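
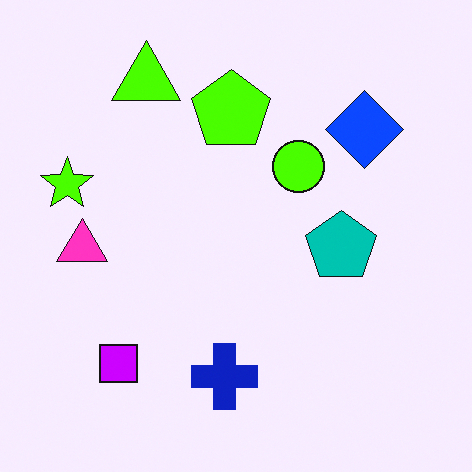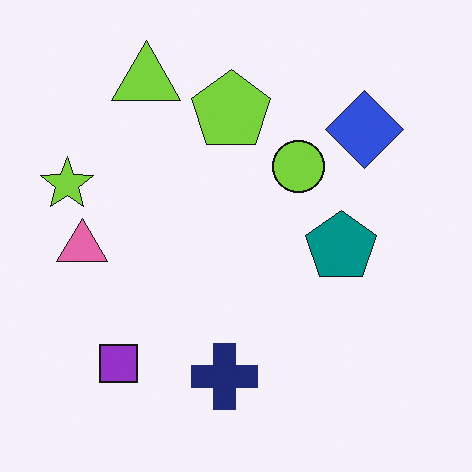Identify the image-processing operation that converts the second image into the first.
Heavily oversaturated.

All colors are more vivid — a global saturation change.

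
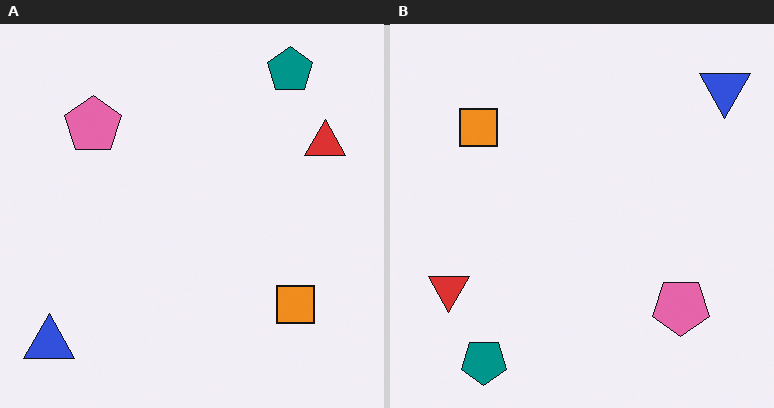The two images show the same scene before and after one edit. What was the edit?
It was rotated 180°.

The blue triangle sits in the bottom-left of the left (A) image and the top-right of the right (B) — consistent with a whole-image 180° rotation.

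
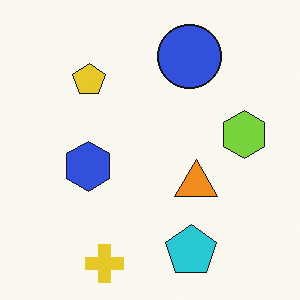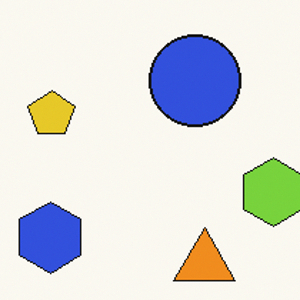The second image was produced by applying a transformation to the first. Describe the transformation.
The second image is the first cropped slightly and scaled back up.

The visible shapes are larger and the field of view is narrower; shapes near the original edges may be partly or wholly outside the frame — a crop-and-rescale.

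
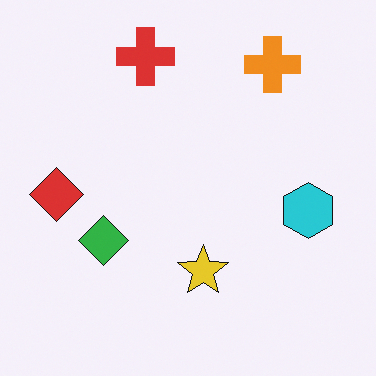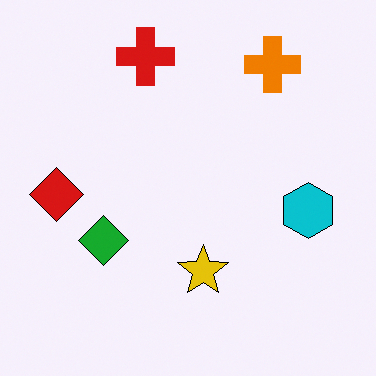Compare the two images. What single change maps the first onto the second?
The image was given slightly increased contrast.

Tones are pushed away from mid-grey across the whole image — a global contrast change.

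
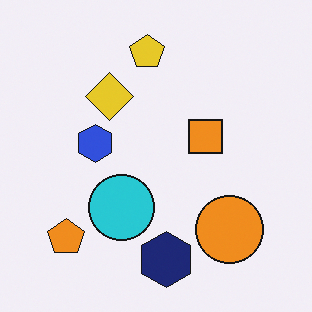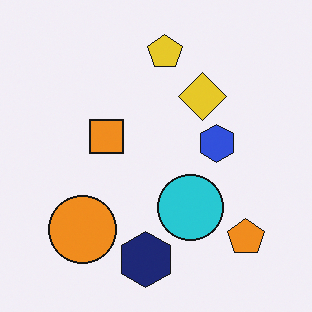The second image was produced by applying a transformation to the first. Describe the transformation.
The image was flipped horizontally (left ↔ right).

The orange pentagon is in the bottom-left of the first image and the bottom-right of the second — shapes on opposite sides of the vertical midline have swapped in a mirror flip.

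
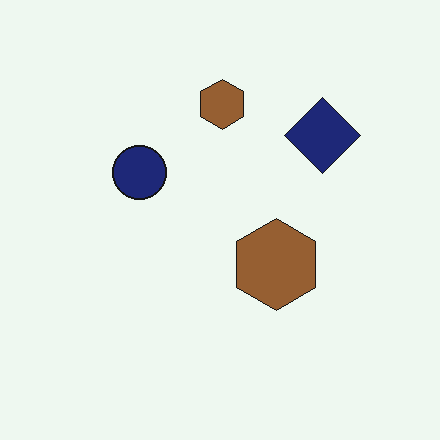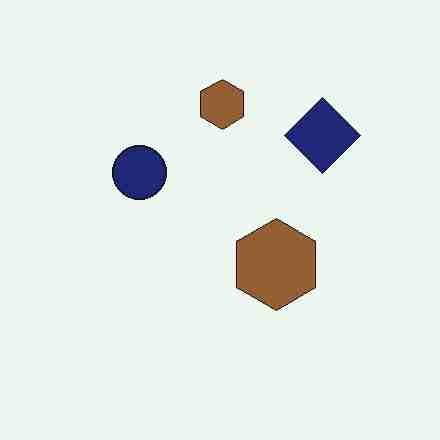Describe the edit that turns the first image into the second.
The second image is the first degraded with heavy JPEG compression.

Blocky 8×8 compression artifacts appear around shape edges and the flat background shows ringing — characteristic JPEG degradation.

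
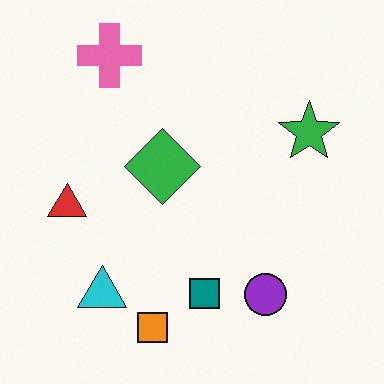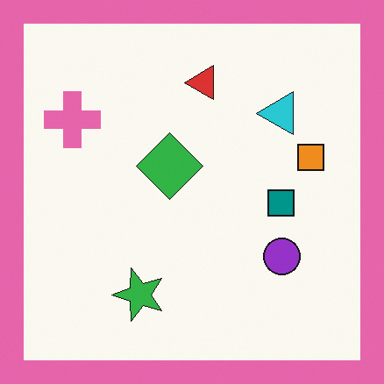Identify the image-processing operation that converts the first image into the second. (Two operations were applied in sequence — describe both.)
Transposed (reflected across the top-left ↔ bottom-right diagonal), then framed with a pink border.

Shapes have swapped their row and column positions — what was in the top-right is now in the bottom-left — a diagonal reflection. A solid pink frame runs around the edge of the second image, with the content slightly shrunk inside it.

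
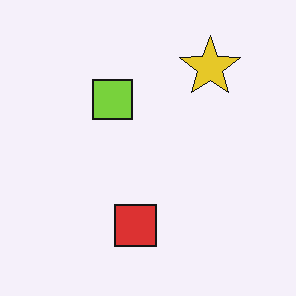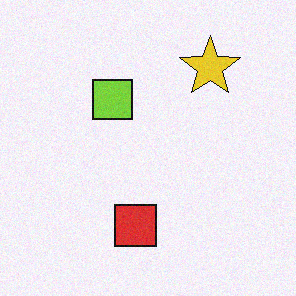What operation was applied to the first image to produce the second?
Degraded with light additive noise.

Random speckle covers the whole image, including the flat background.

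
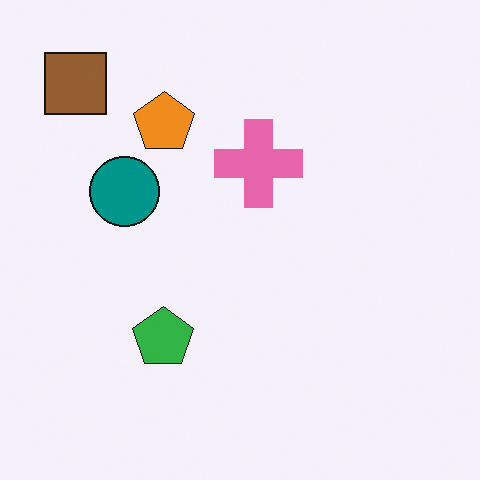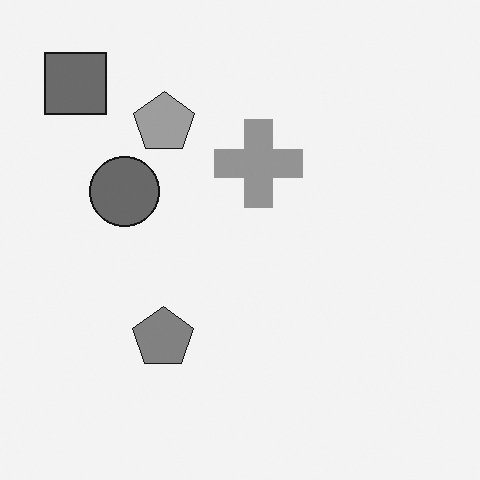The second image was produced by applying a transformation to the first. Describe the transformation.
This is the original image converted to grayscale.

All color is removed — every shape is now a shade of grey.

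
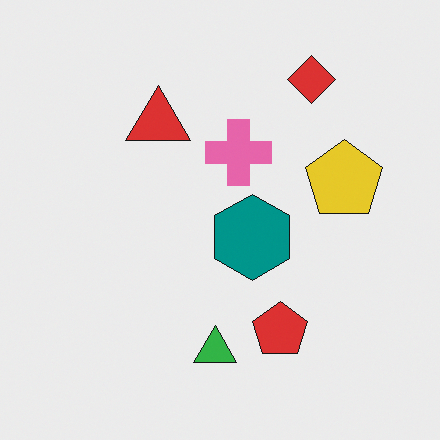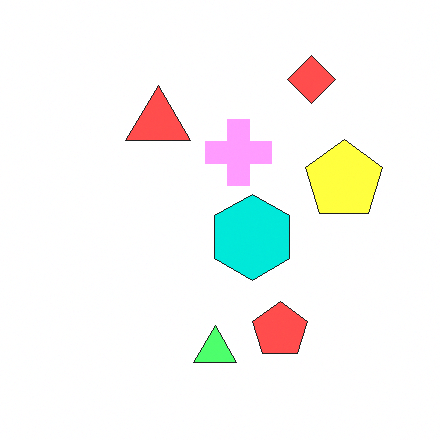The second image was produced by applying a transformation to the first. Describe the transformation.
The transformation is: noticeably brightened.

Every pixel — background and shapes alike — is uniformly brightened.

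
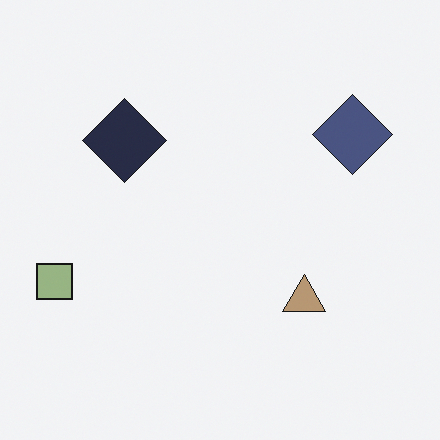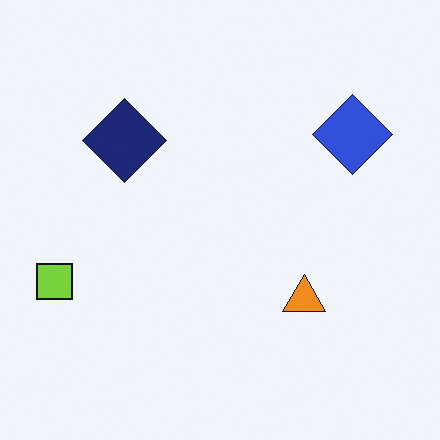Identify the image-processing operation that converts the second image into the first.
The transformation is: heavily desaturated.

All colors are more muted and greyish — a global saturation change.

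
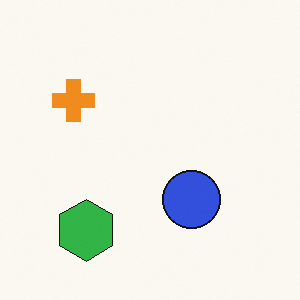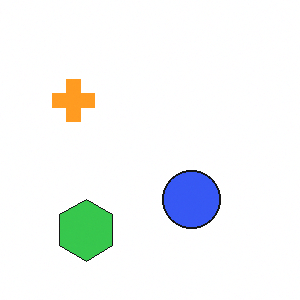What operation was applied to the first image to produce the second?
The transformation is: slightly brightened.

Every pixel — background and shapes alike — is uniformly brightened.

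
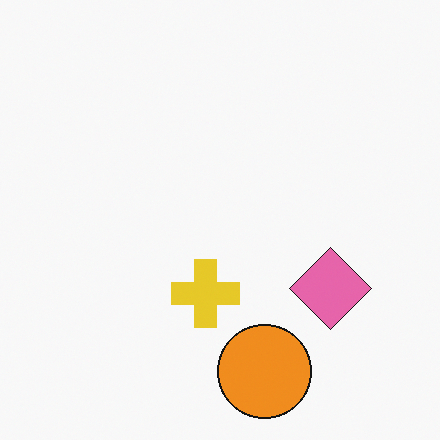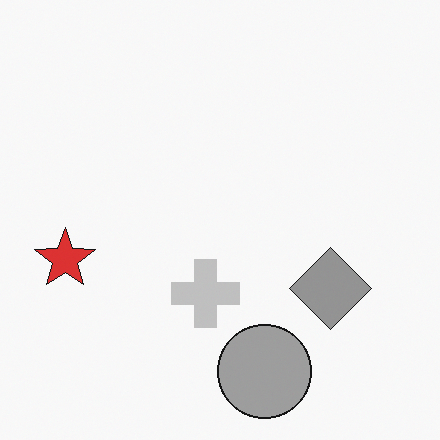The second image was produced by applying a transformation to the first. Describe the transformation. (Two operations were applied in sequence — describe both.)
The second image is the first converted to grayscale, then overlaid with an additional red star.

All color is removed — every shape is now a shade of grey. A red star appears in the second image that is absent from the first.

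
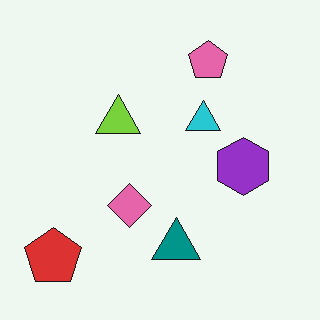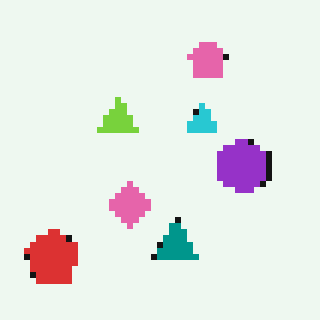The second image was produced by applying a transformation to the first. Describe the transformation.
Moderately pixelated.

Shapes are reduced to large square blocks; fine edges and outlines are lost — a downscale-then-upscale (mosaic) effect.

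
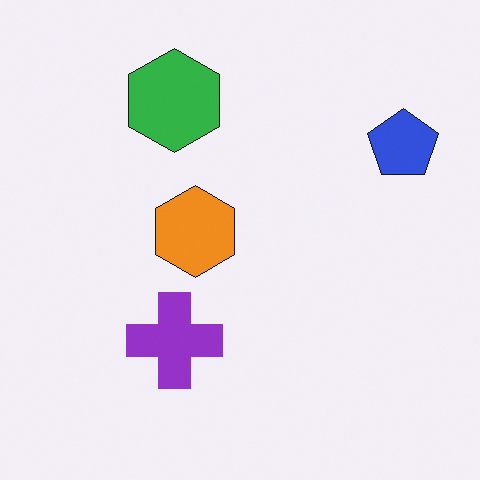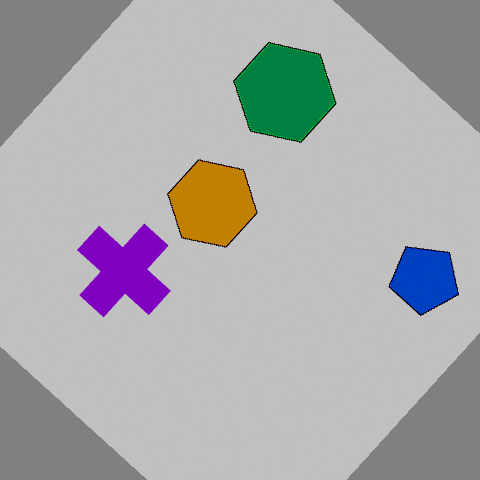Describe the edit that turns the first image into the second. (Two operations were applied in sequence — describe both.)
Rotated clockwise by a large amount — several tens of degrees, then aggressively posterized.

Every shape is tilted by the same angle and the image corners show triangular fill wedges — a whole-image rotation by a non-right angle. Each flat color has snapped to a coarser quantized level — most visibly, the near-white background has dropped to a flat grey.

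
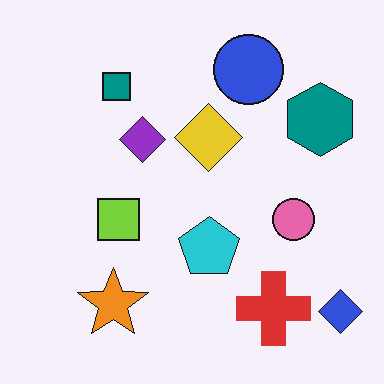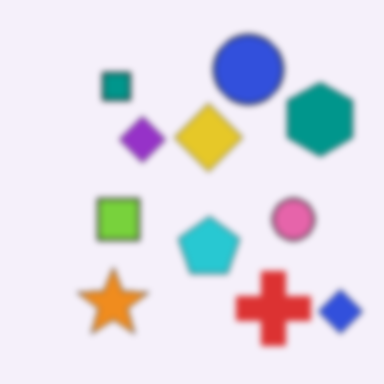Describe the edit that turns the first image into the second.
The second image is the first noticeably gaussian-blurred.

Shape edges and outlines are uniformly softened across the whole image.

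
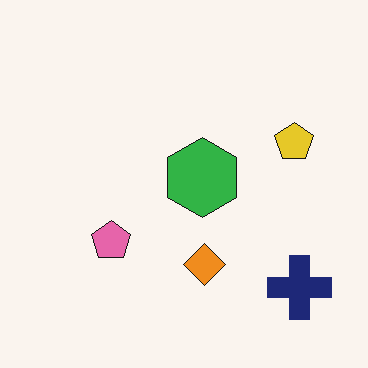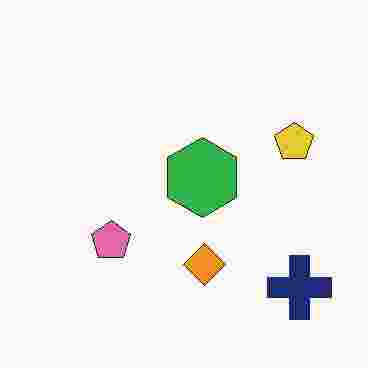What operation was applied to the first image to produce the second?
Degraded with heavy JPEG compression.

Blocky 8×8 compression artifacts appear around shape edges and the flat background shows ringing — characteristic JPEG degradation.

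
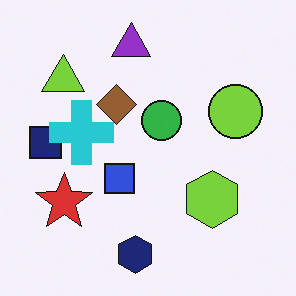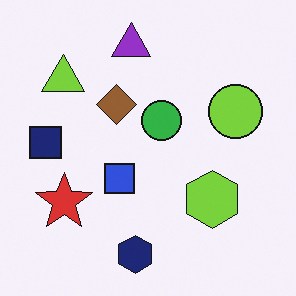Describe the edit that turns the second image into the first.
The first image is the second overlaid with an additional cyan cross.

A cyan cross appears in the first image that is absent from the second.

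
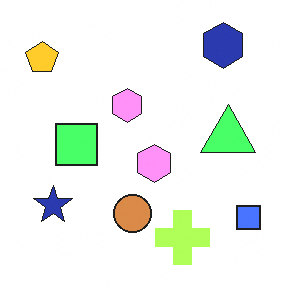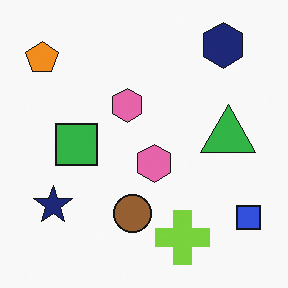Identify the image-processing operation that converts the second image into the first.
The transformation is: substantially brightened.

Every pixel — background and shapes alike — is uniformly brightened.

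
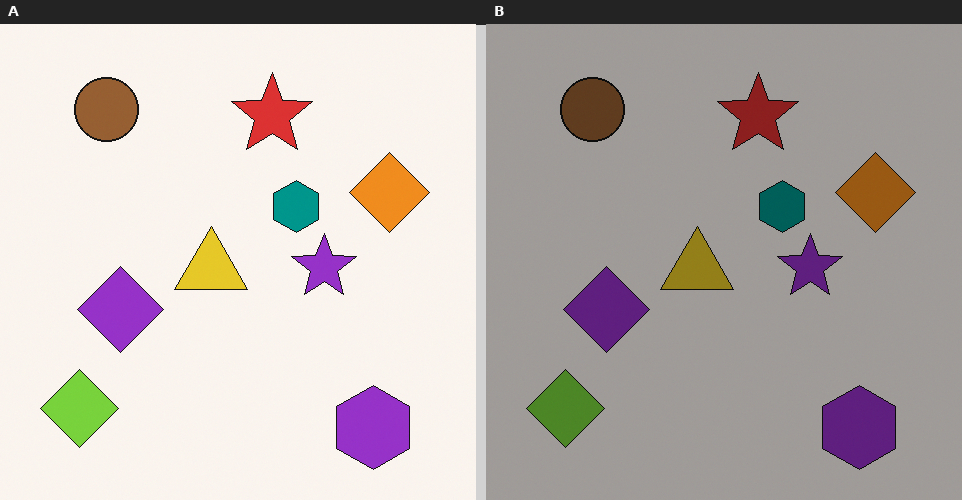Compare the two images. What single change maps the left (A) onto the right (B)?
The transformation is: darkened a lot.

Every pixel — background and shapes alike — is uniformly darkened.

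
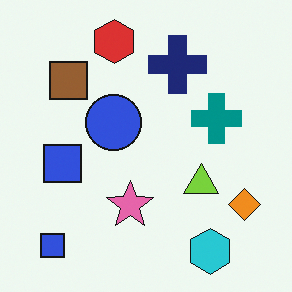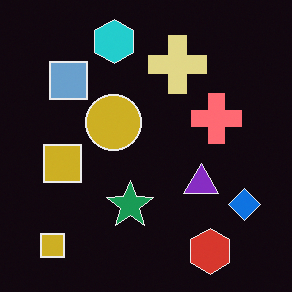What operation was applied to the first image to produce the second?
Color-inverted (negative).

The light background has become dark and every shape's color is its complement — a photographic negative.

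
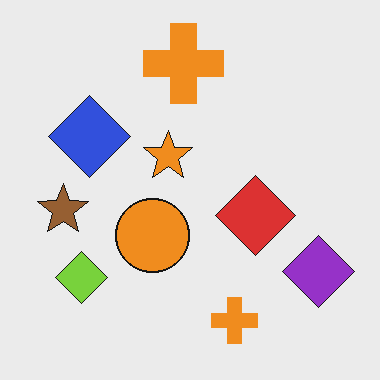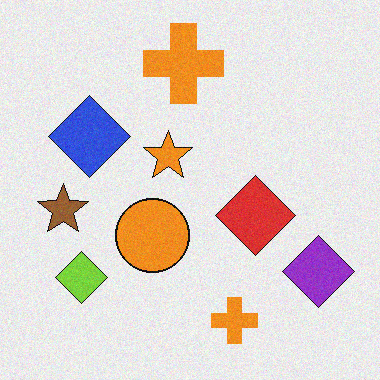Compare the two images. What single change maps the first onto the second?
This is the original image degraded with subtle gaussian noise.

Random speckle covers the whole image, including the flat background.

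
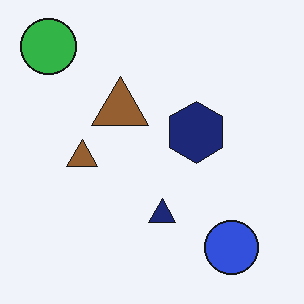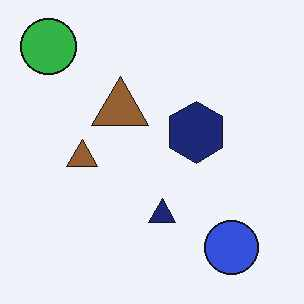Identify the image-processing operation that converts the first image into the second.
This is the original image JPEG-compressed with visible artifacts.

Blocky 8×8 compression artifacts appear around shape edges and the flat background shows ringing — characteristic JPEG degradation.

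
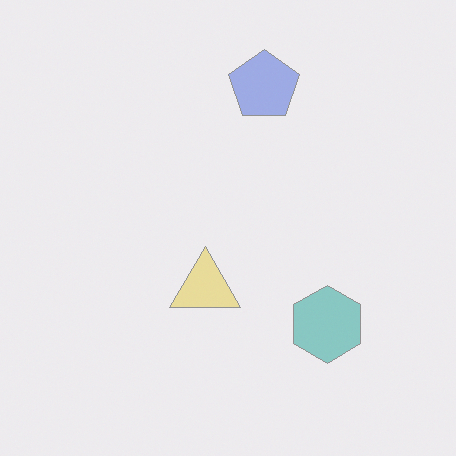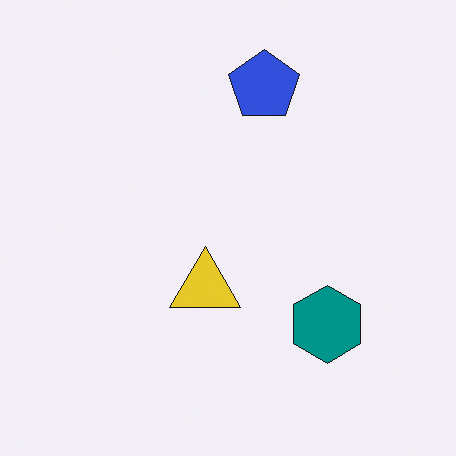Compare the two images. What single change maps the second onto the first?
Washed out (contrast reduced).

Tones are pushed toward mid-grey across the whole image — a global contrast change.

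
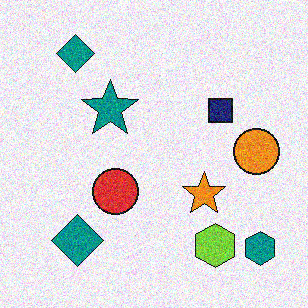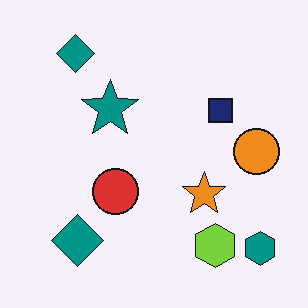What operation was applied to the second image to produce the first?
The transformation is: degraded with moderate additive noise.

Random speckle covers the whole image, including the flat background.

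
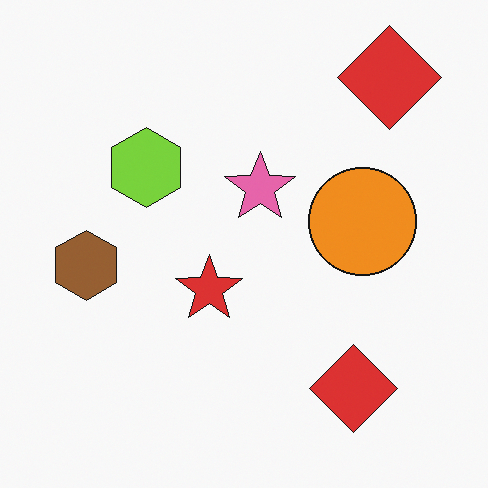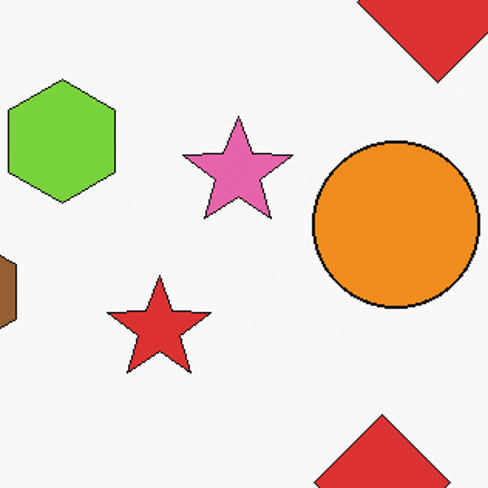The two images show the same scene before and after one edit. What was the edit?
The transformation is: cropped to a modestly smaller region and rescaled.

The visible shapes are larger and the field of view is narrower; shapes near the original edges may be partly or wholly outside the frame — a crop-and-rescale.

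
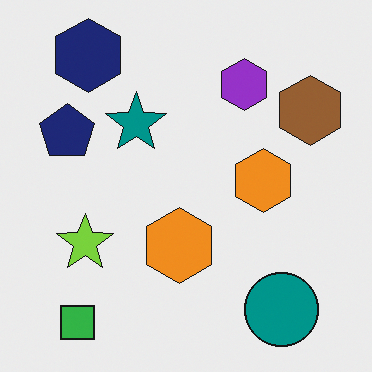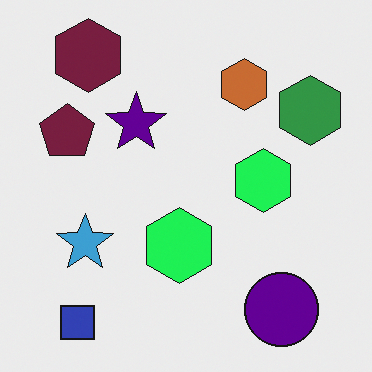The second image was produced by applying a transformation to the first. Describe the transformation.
The image was hue-shifted by a moderate amount.

Every shape's color has rotated by the same amount around the hue wheel — a uniform hue shift.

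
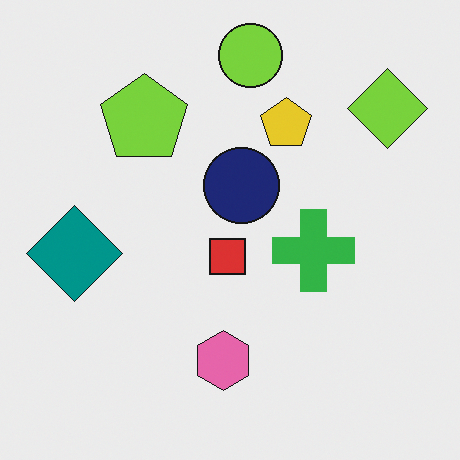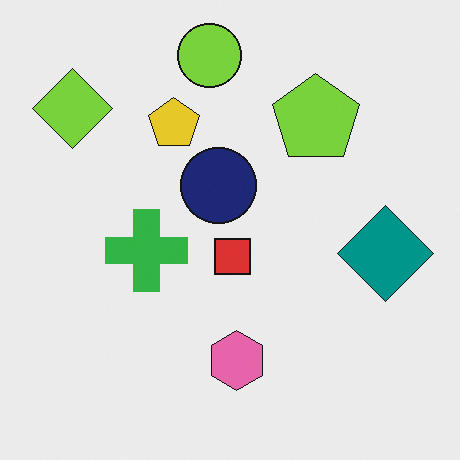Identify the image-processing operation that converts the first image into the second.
This is the original image flipped horizontally (left ↔ right).

The lime diamond is in the top-right of the first image and the top-left of the second — shapes on opposite sides of the vertical midline have swapped in a mirror flip.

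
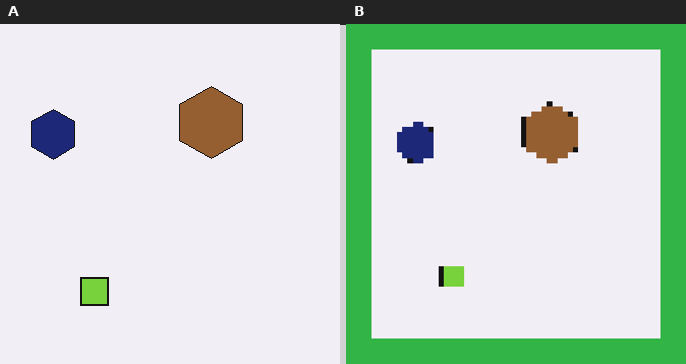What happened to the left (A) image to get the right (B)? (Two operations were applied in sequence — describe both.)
It was moderately pixelated, then framed with a green border.

Shapes are reduced to large square blocks; fine edges and outlines are lost — a downscale-then-upscale (mosaic) effect. A solid green frame runs around the edge of the right (B) image, with the content slightly shrunk inside it.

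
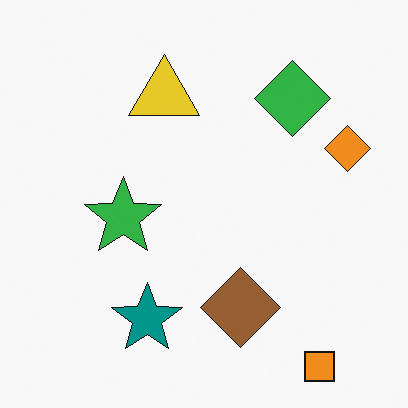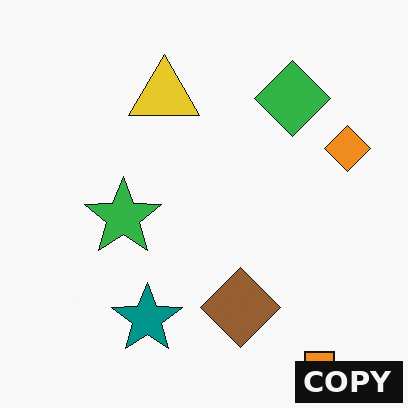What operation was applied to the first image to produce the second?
The second image is the first watermarked with the text "COPY" in the lower-right corner.

A dark label reading "COPY" appears in the lower-right corner.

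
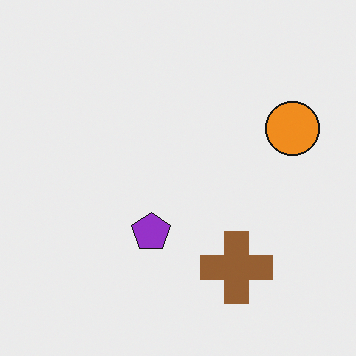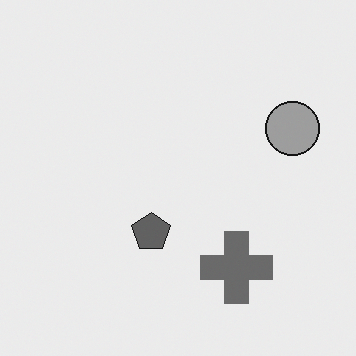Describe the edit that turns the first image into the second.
The second image is the first converted to grayscale.

All color is removed — every shape is now a shade of grey.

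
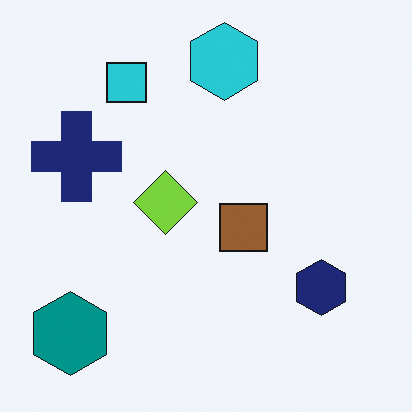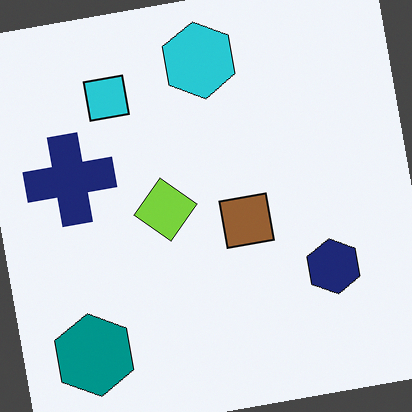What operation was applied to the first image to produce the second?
Rotated counter-clockwise by a small amount.

Every shape is tilted by the same angle and the image corners show triangular fill wedges — a whole-image rotation by a non-right angle.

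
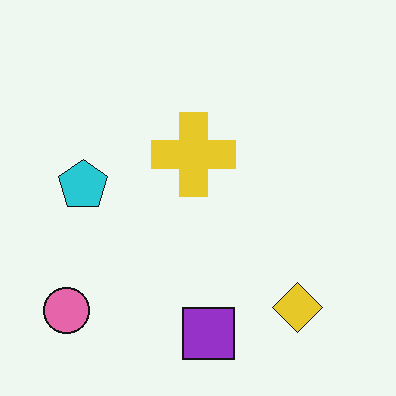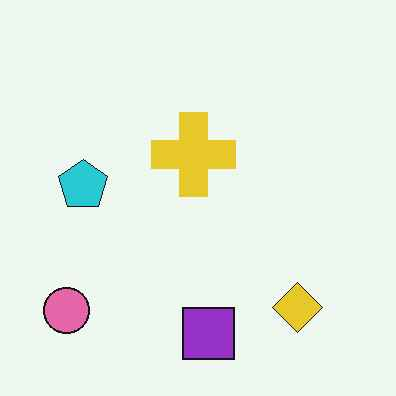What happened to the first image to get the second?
Given moderate JPEG compression.

Blocky 8×8 compression artifacts appear around shape edges and the flat background shows ringing — characteristic JPEG degradation.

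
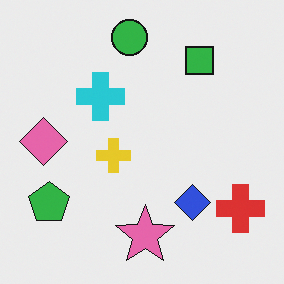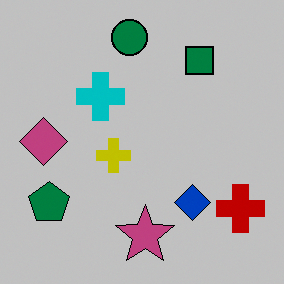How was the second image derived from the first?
It was aggressively posterized.

Each flat color has snapped to a coarser quantized level — most visibly, the near-white background has dropped to a flat grey.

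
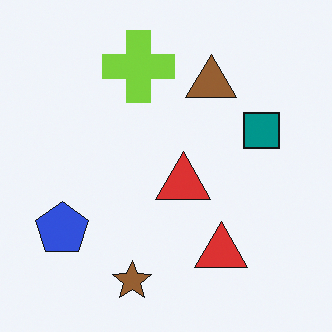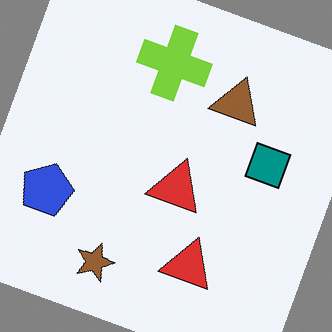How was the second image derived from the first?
Rotated clockwise by a clearly visible amount.

Every shape is tilted by the same angle and the image corners show triangular fill wedges — a whole-image rotation by a non-right angle.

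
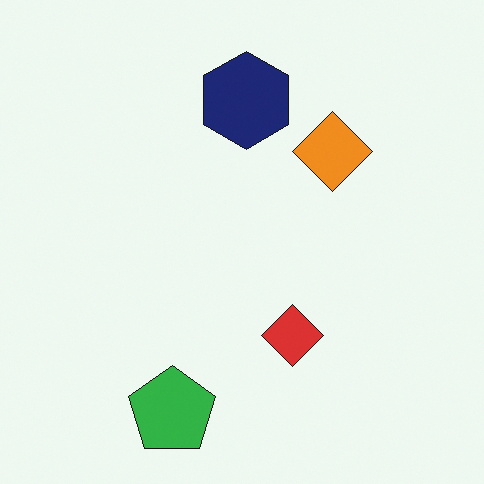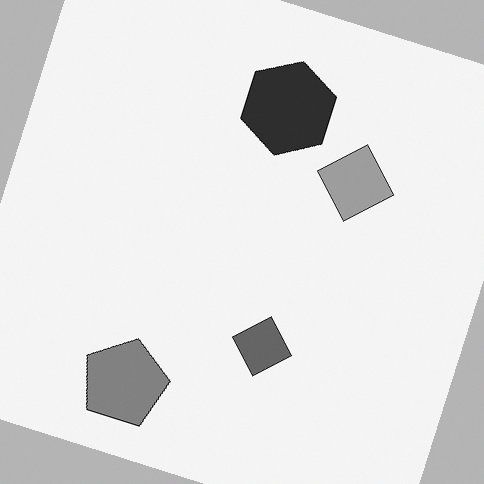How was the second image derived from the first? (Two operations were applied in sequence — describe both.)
This is the original image rotated clockwise by a clearly visible amount, then converted to grayscale.

Every shape is tilted by the same angle and the image corners show triangular fill wedges — a whole-image rotation by a non-right angle. All color is removed — every shape is now a shade of grey.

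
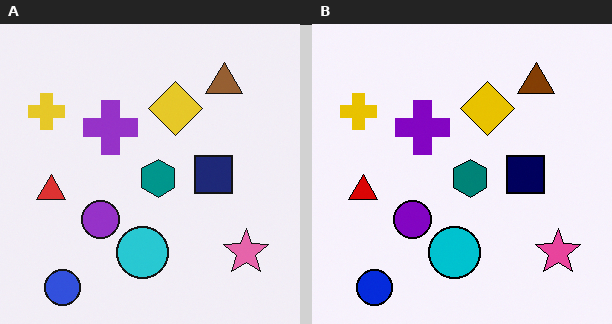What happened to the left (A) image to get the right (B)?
It was given slightly increased contrast.

Tones are pushed away from mid-grey across the whole image — a global contrast change.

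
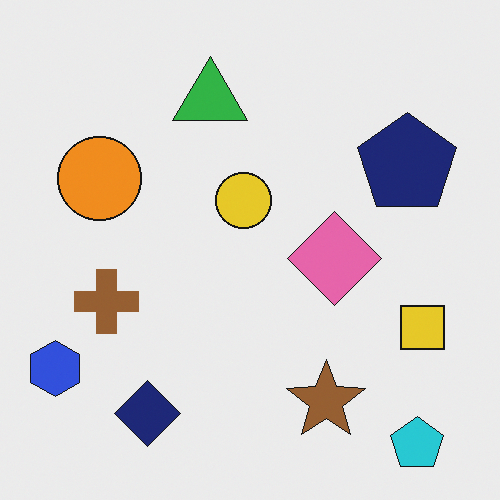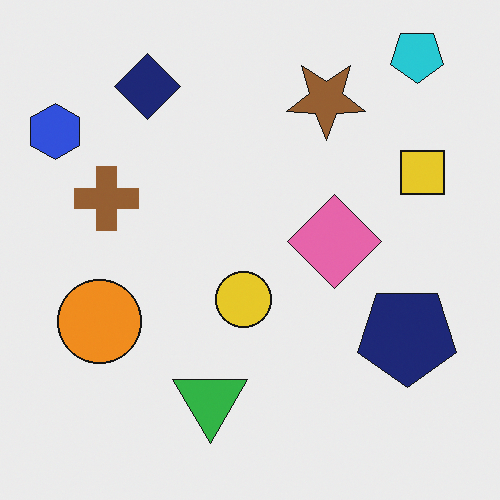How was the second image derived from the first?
The second image is the first flipped vertically (top ↔ bottom).

The cyan pentagon is in the bottom-right of the first image and the top-right of the second — shapes on opposite sides of the horizontal midline have swapped in a mirror flip.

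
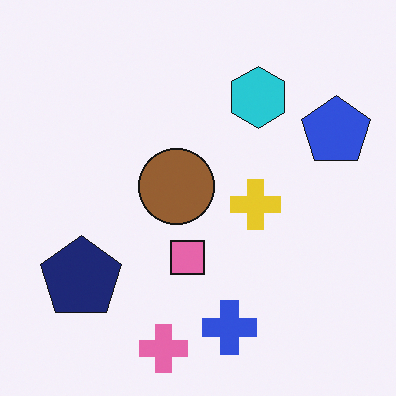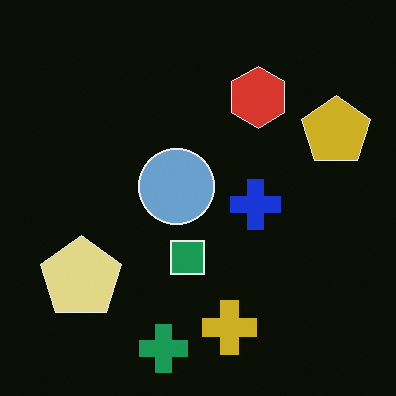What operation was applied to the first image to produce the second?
Color-inverted (negative).

The light background has become dark and every shape's color is its complement — a photographic negative.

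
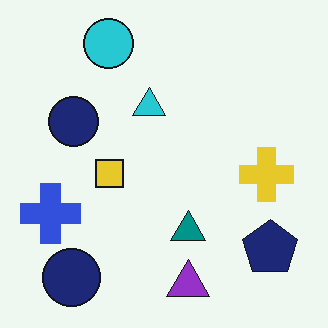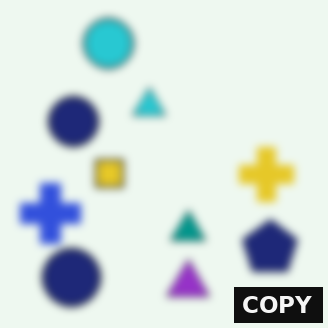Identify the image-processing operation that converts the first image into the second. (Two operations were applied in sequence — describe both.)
The image was moderately blurred, then watermarked with the text "COPY" in the lower-right corner.

Shape edges and outlines are uniformly softened across the whole image. A dark label reading "COPY" appears in the lower-right corner.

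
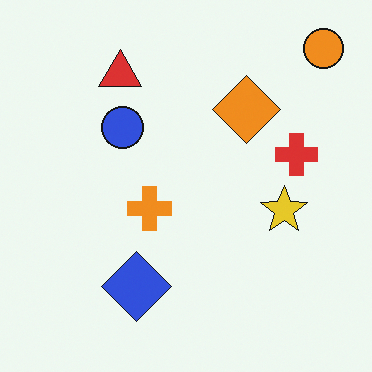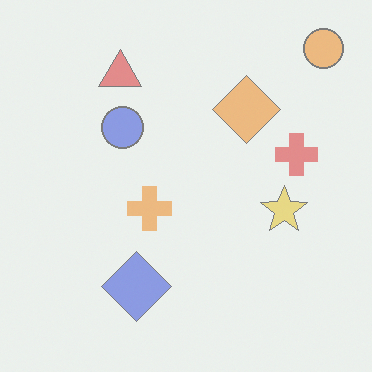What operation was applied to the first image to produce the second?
It was given much lower contrast.

Tones are pushed toward mid-grey across the whole image — a global contrast change.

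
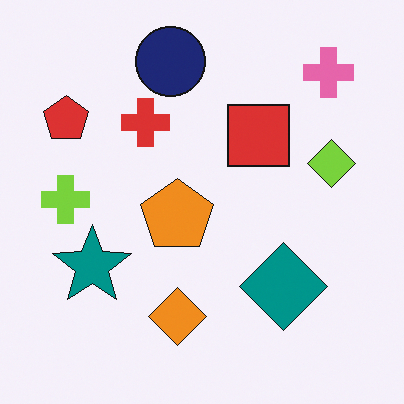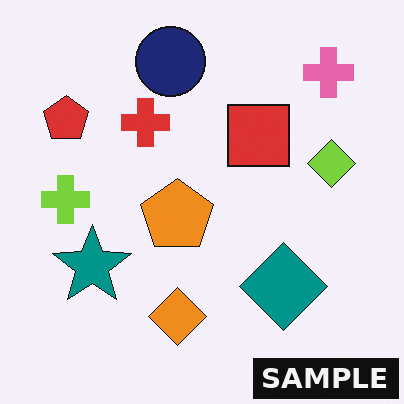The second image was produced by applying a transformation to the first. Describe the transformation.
The second image is the first watermarked with the text "SAMPLE" in the lower-right corner.

A dark label reading "SAMPLE" appears in the lower-right corner.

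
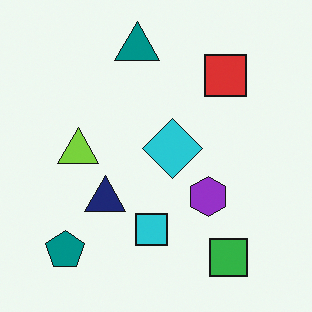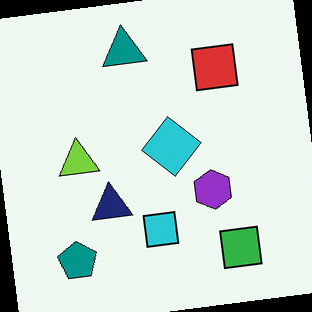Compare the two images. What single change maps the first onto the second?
The second image is the first rotated counter-clockwise by a slight angle.

Every shape is tilted by the same angle and the image corners show triangular fill wedges — a whole-image rotation by a non-right angle.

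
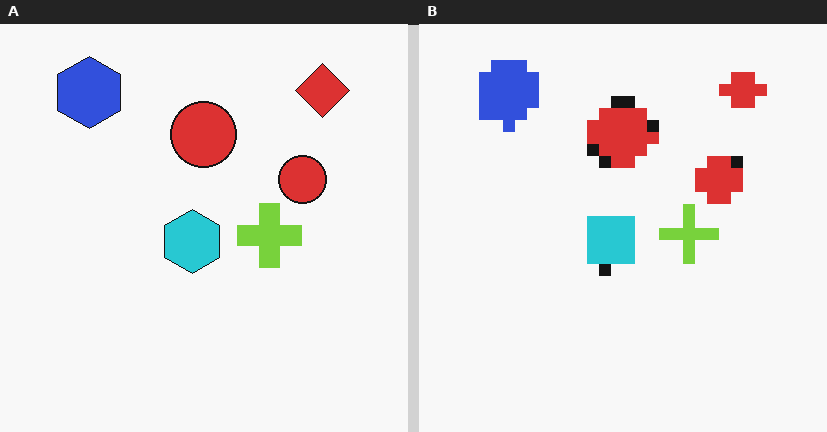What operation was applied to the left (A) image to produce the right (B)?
Coarsely pixelated.

Shapes are reduced to large square blocks; fine edges and outlines are lost — a downscale-then-upscale (mosaic) effect.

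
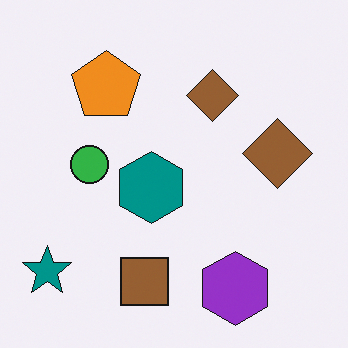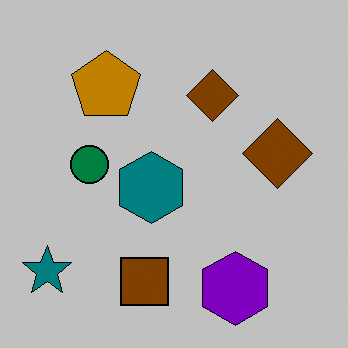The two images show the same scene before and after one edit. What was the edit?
This is the original image aggressively posterized.

Each flat color has snapped to a coarser quantized level — most visibly, the near-white background has dropped to a flat grey.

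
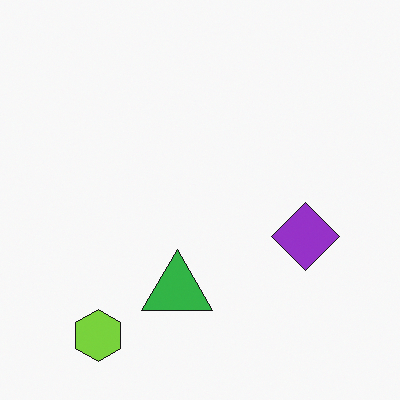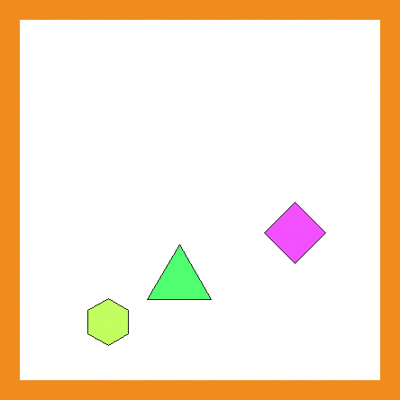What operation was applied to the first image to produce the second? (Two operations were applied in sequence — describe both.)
It was noticeably brightened, then framed with a orange border.

Every pixel — background and shapes alike — is uniformly brightened. A solid orange frame runs around the edge of the second image, with the content slightly shrunk inside it.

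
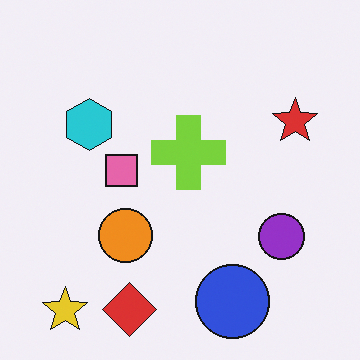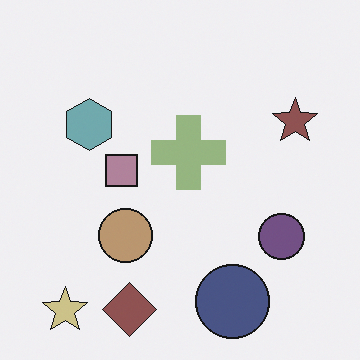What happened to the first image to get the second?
Heavily desaturated.

All colors are more muted and greyish — a global saturation change.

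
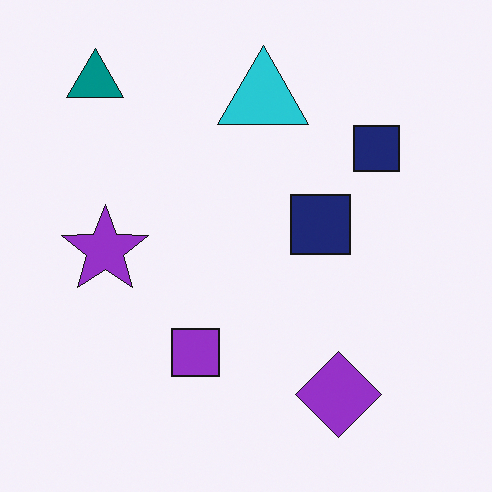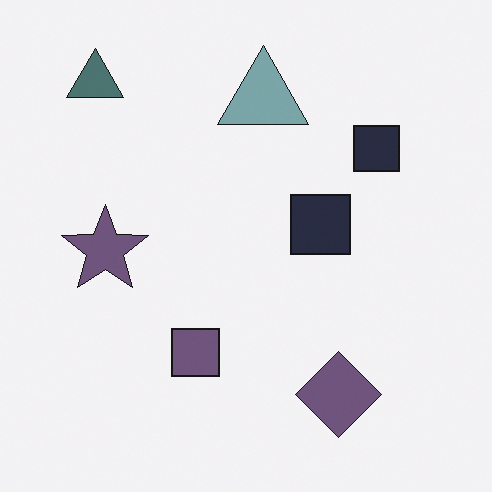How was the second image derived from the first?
The image was made much more muted (saturation change).

All colors are more muted and greyish — a global saturation change.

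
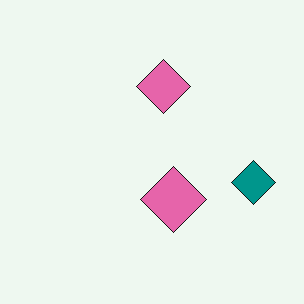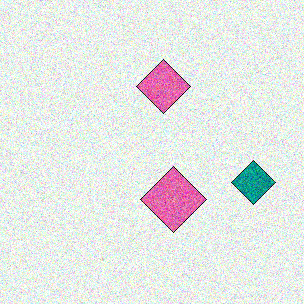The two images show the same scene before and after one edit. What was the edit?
The image was degraded with strong gaussian noise.

Random speckle covers the whole image, including the flat background.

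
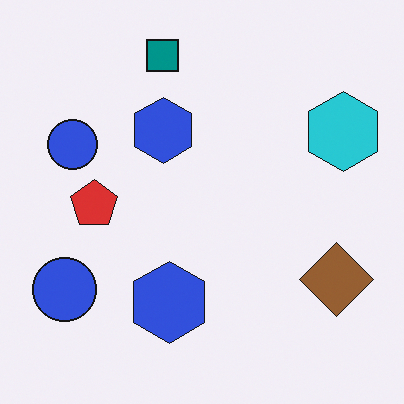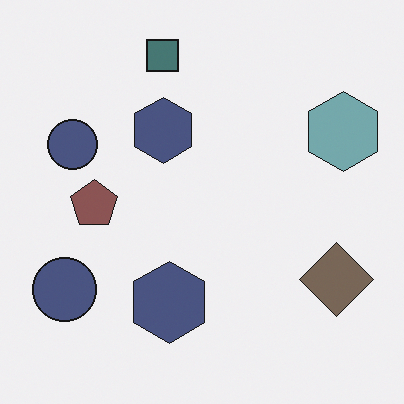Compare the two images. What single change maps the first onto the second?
Heavily desaturated.

All colors are more muted and greyish — a global saturation change.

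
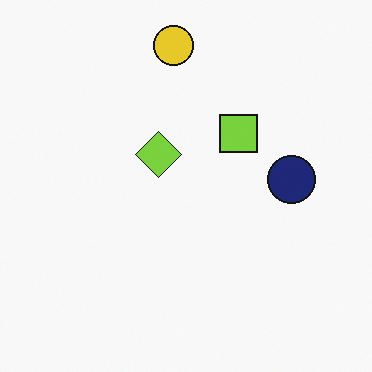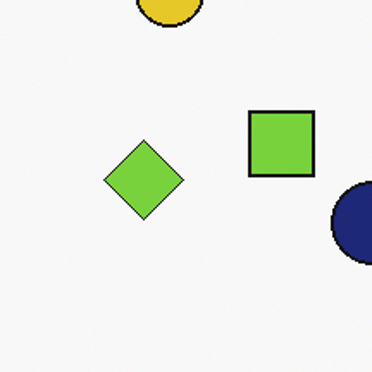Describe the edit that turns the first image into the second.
Cropped to a noticeably smaller region and rescaled.

The visible shapes are larger and the field of view is narrower; shapes near the original edges may be partly or wholly outside the frame — a crop-and-rescale.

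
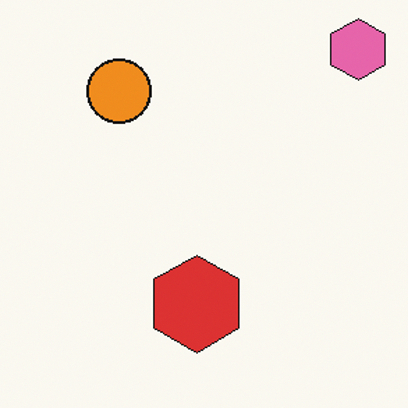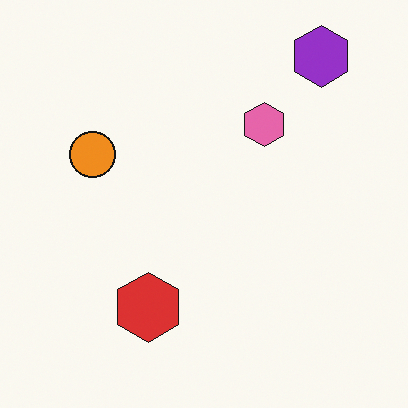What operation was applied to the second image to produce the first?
The transformation is: cropped to a modestly smaller region and rescaled.

The visible shapes are larger and the field of view is narrower; shapes near the original edges may be partly or wholly outside the frame — a crop-and-rescale.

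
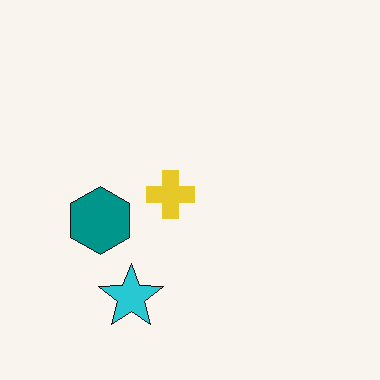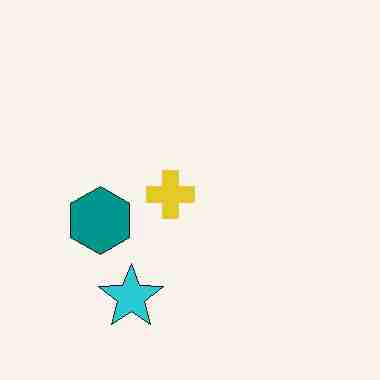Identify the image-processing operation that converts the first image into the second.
This is the original image degraded with heavy JPEG compression.

Blocky 8×8 compression artifacts appear around shape edges and the flat background shows ringing — characteristic JPEG degradation.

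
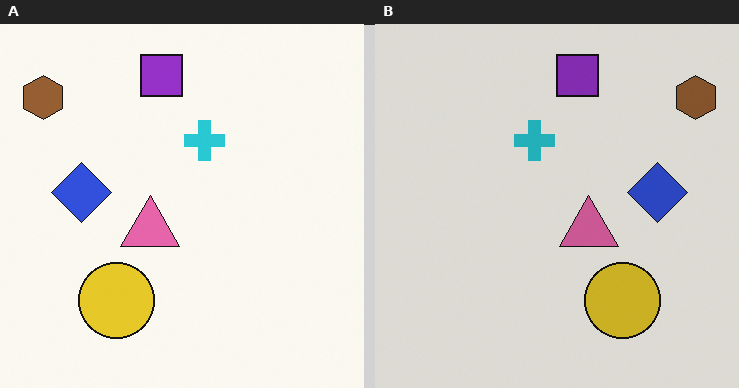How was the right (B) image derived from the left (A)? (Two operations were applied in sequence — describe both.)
The right (B) image is the left (A) darkened a little, then flipped horizontally (left ↔ right).

Every pixel — background and shapes alike — is uniformly darkened. The brown hexagon is in the top-left of the left (A) image and the top-right of the right (B) — shapes on opposite sides of the vertical midline have swapped in a mirror flip.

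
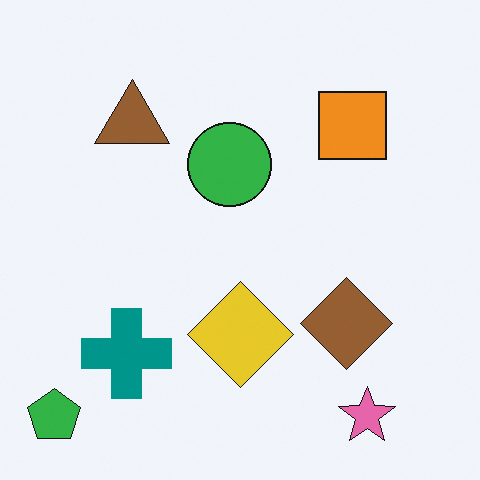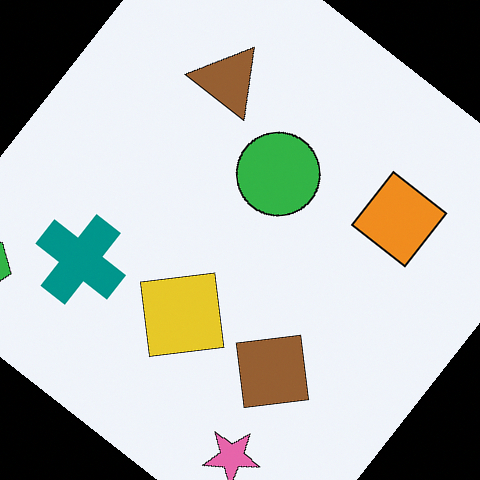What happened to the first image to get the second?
It was rotated clockwise by a large amount — several tens of degrees.

Every shape is tilted by the same angle and the image corners show triangular fill wedges — a whole-image rotation by a non-right angle.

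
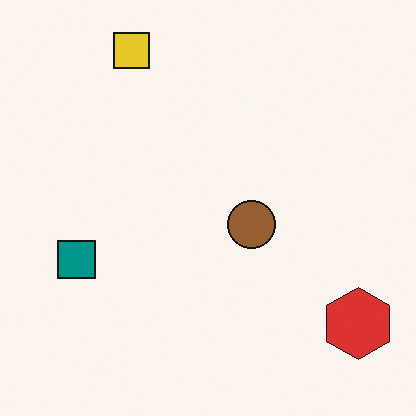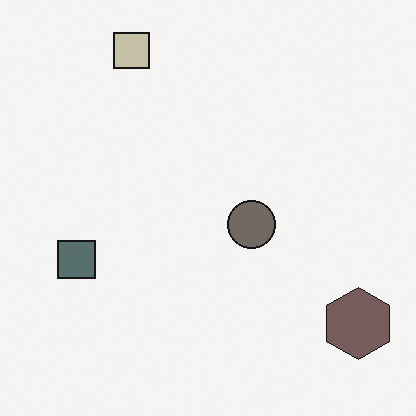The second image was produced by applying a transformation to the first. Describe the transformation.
It was heavily desaturated.

All colors are more muted and greyish — a global saturation change.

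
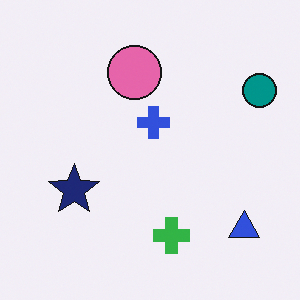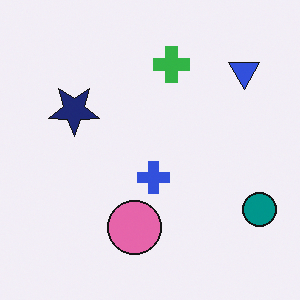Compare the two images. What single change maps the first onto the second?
The second image is the first flipped vertically (top ↔ bottom).

The green cross is in the bottom of the first image and the top of the second — shapes on opposite sides of the horizontal midline have swapped in a mirror flip.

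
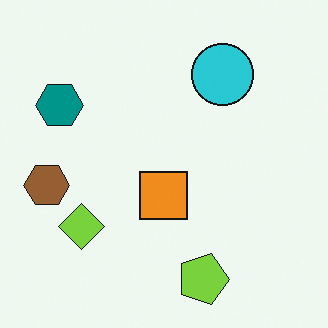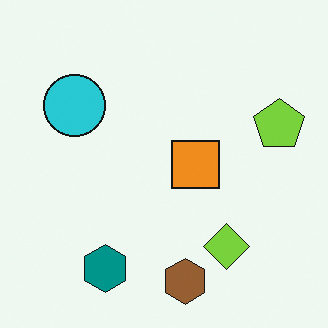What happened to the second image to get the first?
It was rotated 90° clockwise.

The lime pentagon sits in the right of the second image and the bottom of the first — consistent with a whole-image 90° clockwise rotation.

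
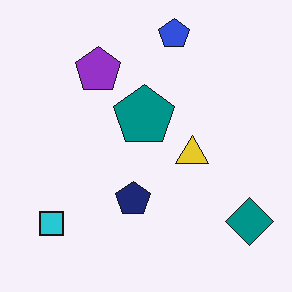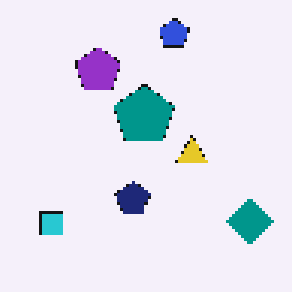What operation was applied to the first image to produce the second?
It was lightly pixelated (a mild mosaic effect).

Shapes are reduced to large square blocks; fine edges and outlines are lost — a downscale-then-upscale (mosaic) effect.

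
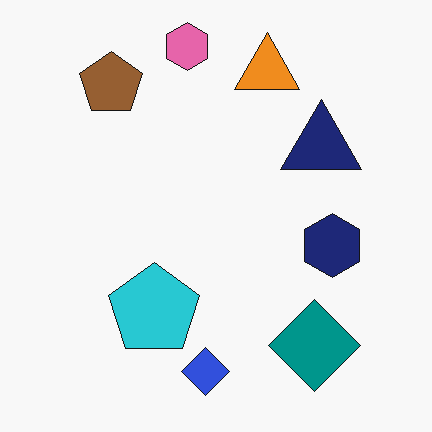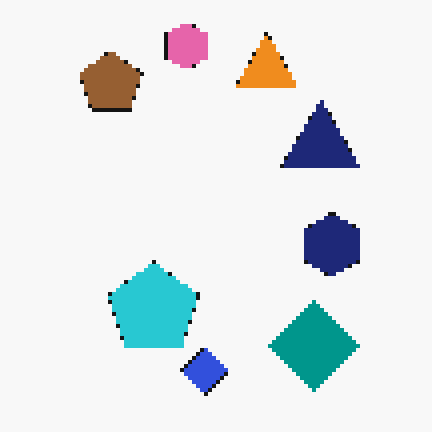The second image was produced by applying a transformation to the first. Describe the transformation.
Lightly pixelated (a mild mosaic effect).

Shapes are reduced to large square blocks; fine edges and outlines are lost — a downscale-then-upscale (mosaic) effect.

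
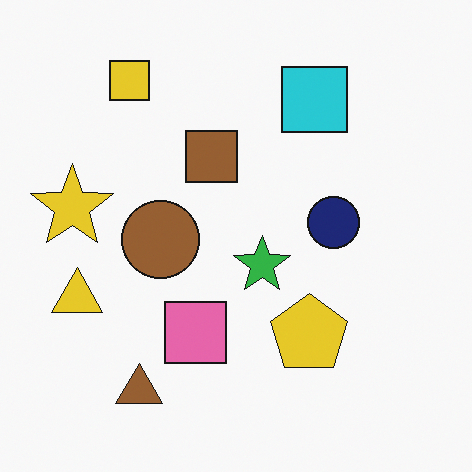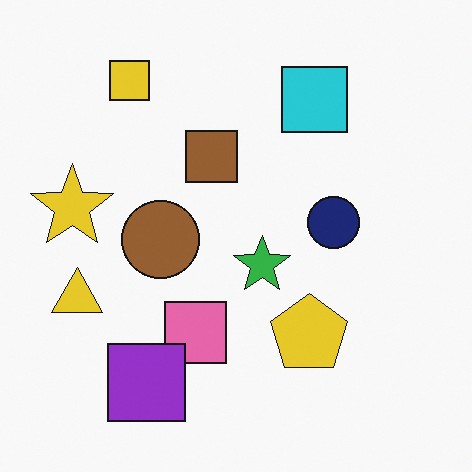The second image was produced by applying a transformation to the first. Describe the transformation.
The second image is the first overlaid with an additional purple square.

A purple square appears in the second image that is absent from the first.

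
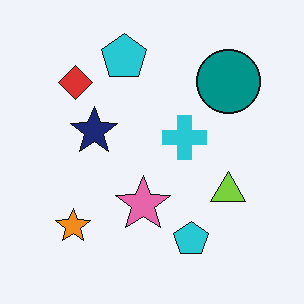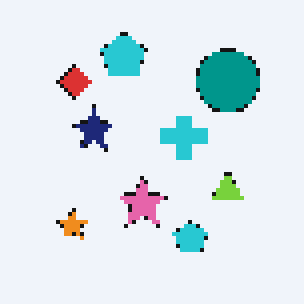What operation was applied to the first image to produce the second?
This is the original image mildly pixelated.

Shapes are reduced to large square blocks; fine edges and outlines are lost — a downscale-then-upscale (mosaic) effect.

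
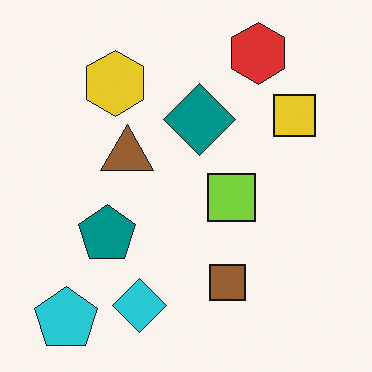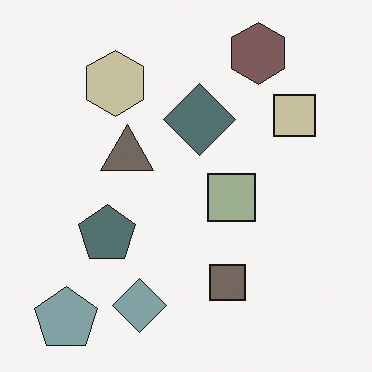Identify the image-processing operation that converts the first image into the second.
The image was heavily desaturated.

All colors are more muted and greyish — a global saturation change.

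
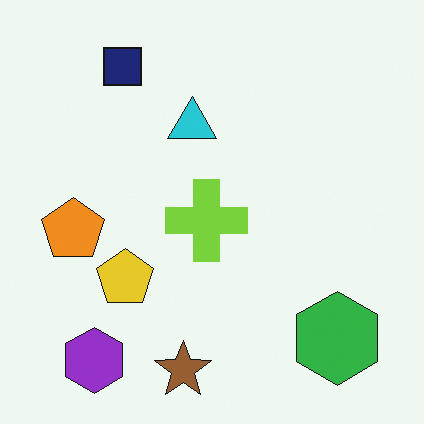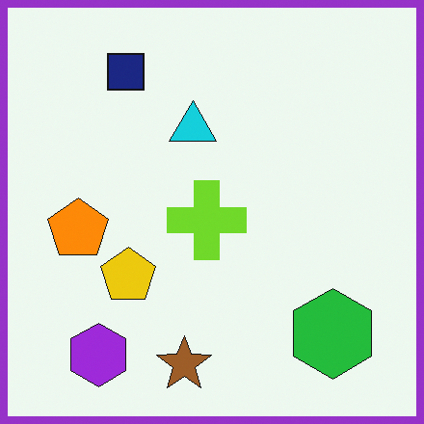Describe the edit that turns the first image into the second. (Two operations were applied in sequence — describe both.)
The second image is the first slightly oversaturated, then framed with a purple border.

All colors are more vivid — a global saturation change. A solid purple frame runs around the edge of the second image, with the content slightly shrunk inside it.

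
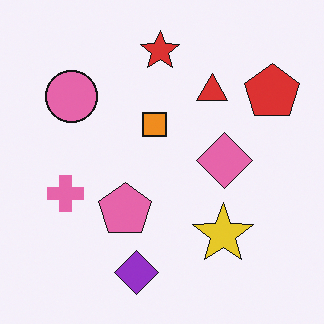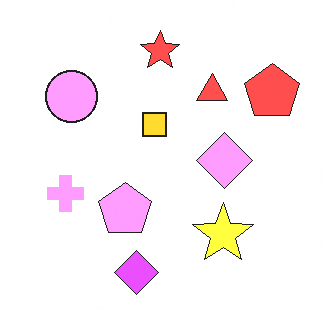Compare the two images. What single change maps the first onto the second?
This is the original image noticeably brightened.

Every pixel — background and shapes alike — is uniformly brightened.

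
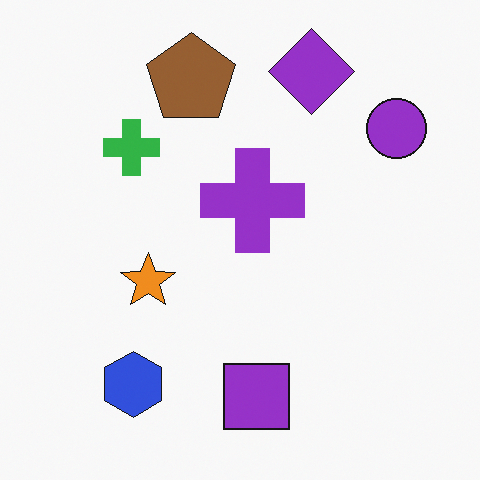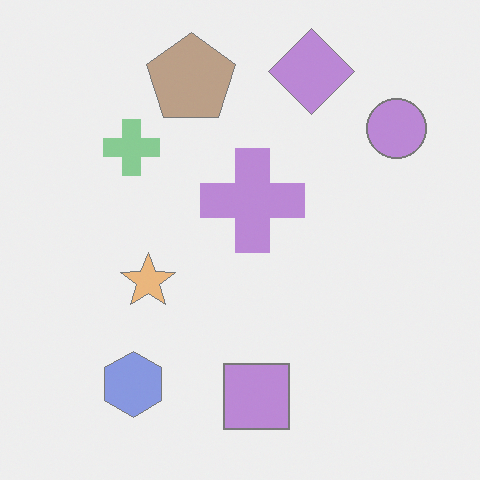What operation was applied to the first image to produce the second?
This is the original image given much lower contrast.

Tones are pushed toward mid-grey across the whole image — a global contrast change.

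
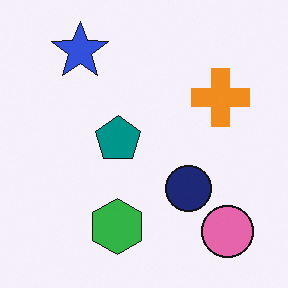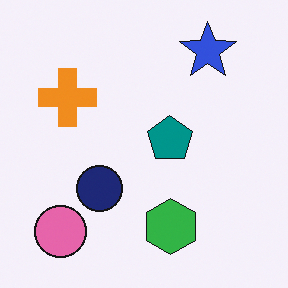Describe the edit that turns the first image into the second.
It was flipped horizontally (left ↔ right).

The pink circle is in the bottom-right of the first image and the bottom-left of the second — shapes on opposite sides of the vertical midline have swapped in a mirror flip.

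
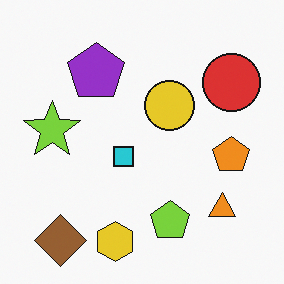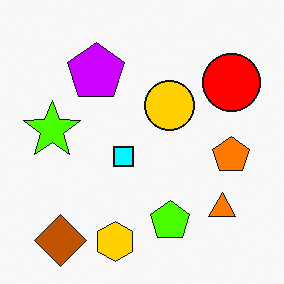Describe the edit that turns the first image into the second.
This is the original image heavily oversaturated.

All colors are more vivid — a global saturation change.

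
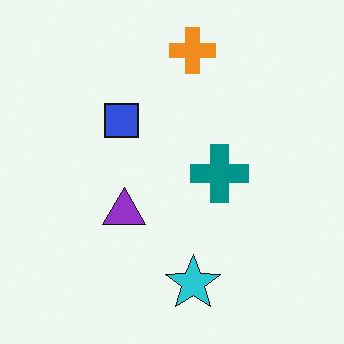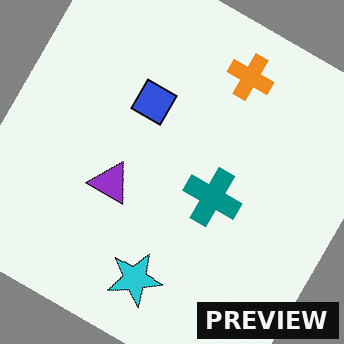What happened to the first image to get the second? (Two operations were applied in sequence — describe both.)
Rotated clockwise by a large amount — several tens of degrees, then watermarked with the text "PREVIEW" in the lower-right corner.

Every shape is tilted by the same angle and the image corners show triangular fill wedges — a whole-image rotation by a non-right angle. A dark label reading "PREVIEW" appears in the lower-right corner.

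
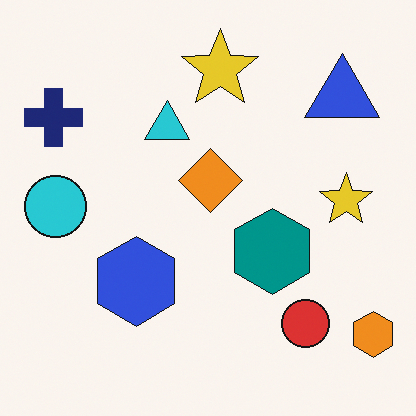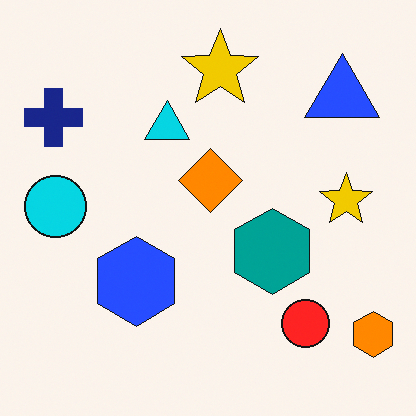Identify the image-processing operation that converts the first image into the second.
The image was slightly oversaturated.

All colors are more vivid — a global saturation change.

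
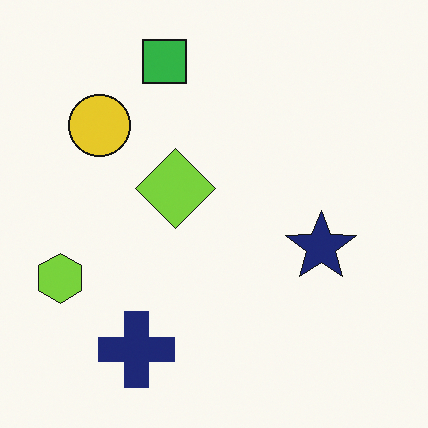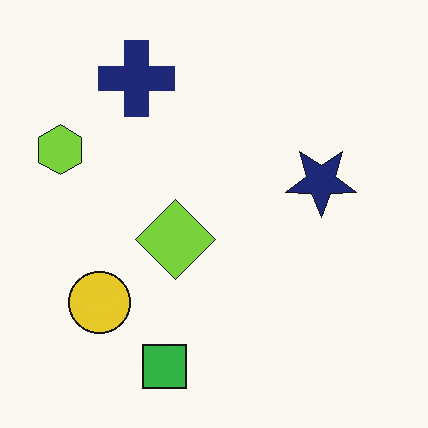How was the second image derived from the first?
The image was flipped vertically (top ↔ bottom).

The green square is in the top of the first image and the bottom of the second — shapes on opposite sides of the horizontal midline have swapped in a mirror flip.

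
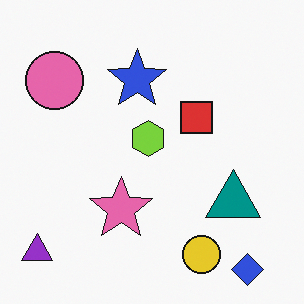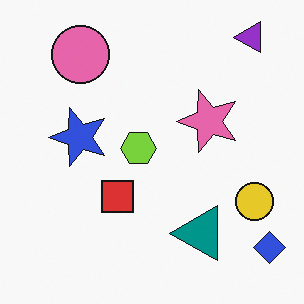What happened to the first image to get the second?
The second image is the first transposed (reflected across the top-left ↔ bottom-right diagonal).

Shapes have swapped their row and column positions — what was in the top-right is now in the bottom-left — a diagonal reflection.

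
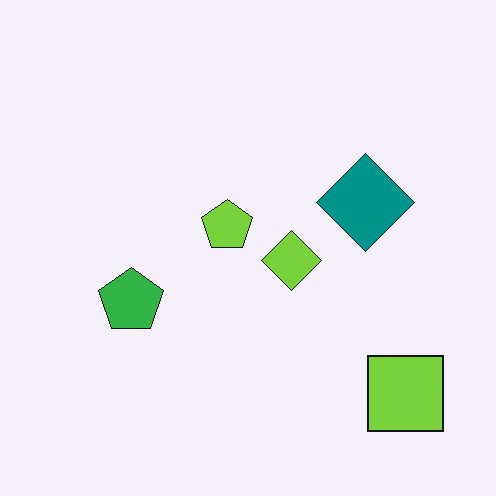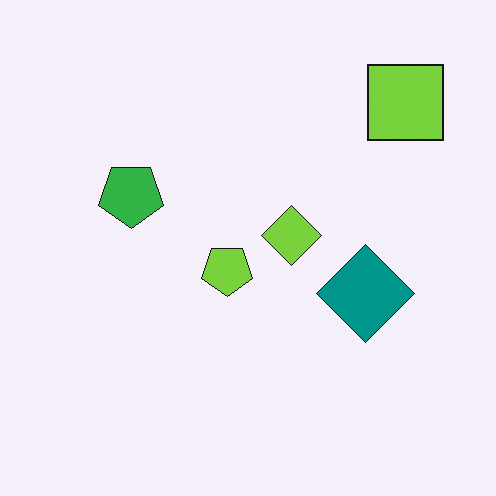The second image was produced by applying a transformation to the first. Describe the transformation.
The image was flipped vertically (top ↔ bottom).

The lime square is in the bottom-right of the first image and the top-right of the second — shapes on opposite sides of the horizontal midline have swapped in a mirror flip.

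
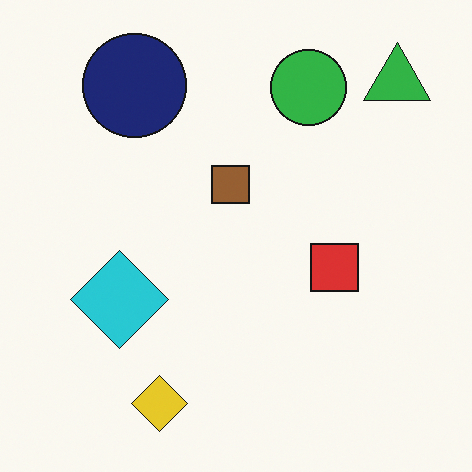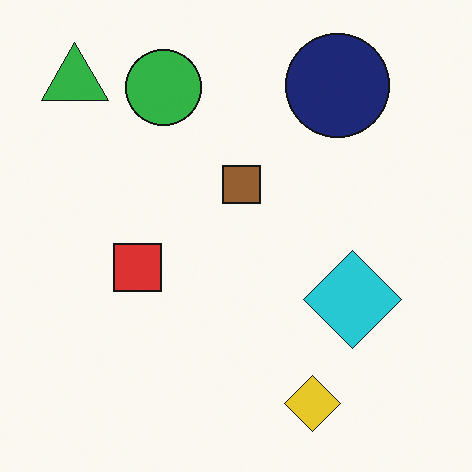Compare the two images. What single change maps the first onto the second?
Flipped horizontally (left ↔ right).

The green triangle is in the top-right of the first image and the top-left of the second — shapes on opposite sides of the vertical midline have swapped in a mirror flip.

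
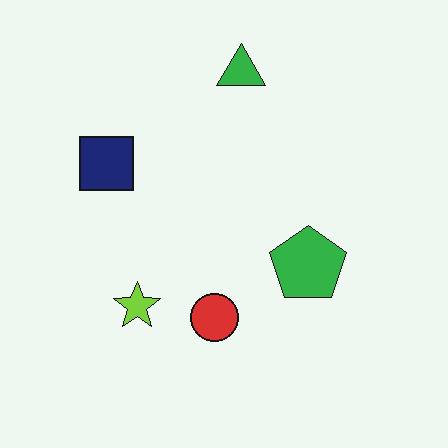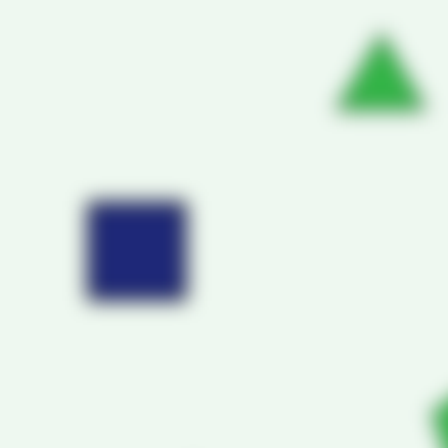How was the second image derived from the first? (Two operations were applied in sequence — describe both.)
The second image is the first heavily blurred, then cropped tightly and scaled back up.

Shape edges and outlines are uniformly softened across the whole image. The visible shapes are larger and the field of view is narrower; shapes near the original edges may be partly or wholly outside the frame — a crop-and-rescale.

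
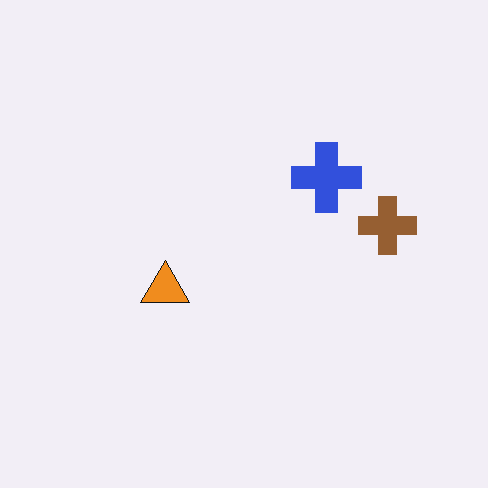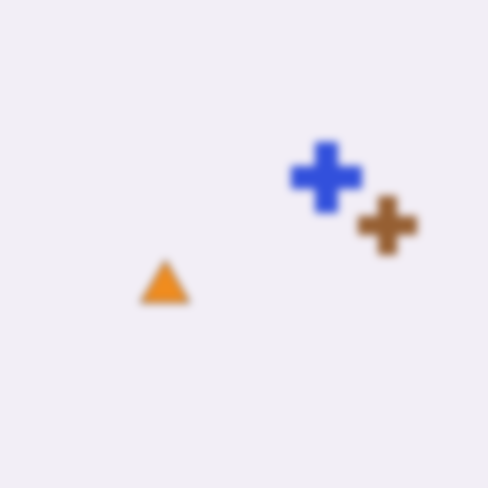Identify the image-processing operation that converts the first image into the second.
The image was moderately blurred.

Shape edges and outlines are uniformly softened across the whole image.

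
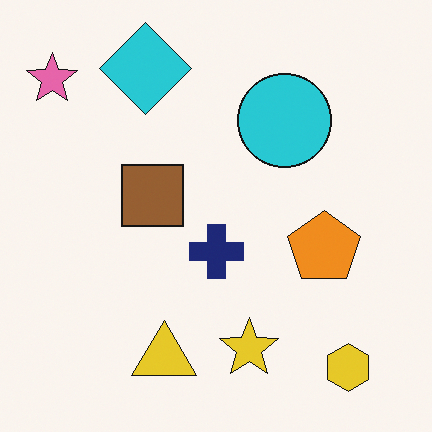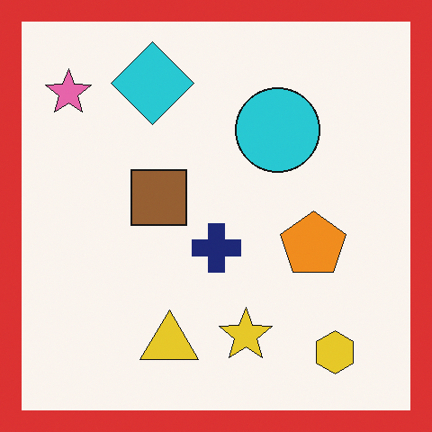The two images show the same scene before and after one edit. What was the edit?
It was framed with a red border.

A solid red frame runs around the edge of the second image, with the content slightly shrunk inside it.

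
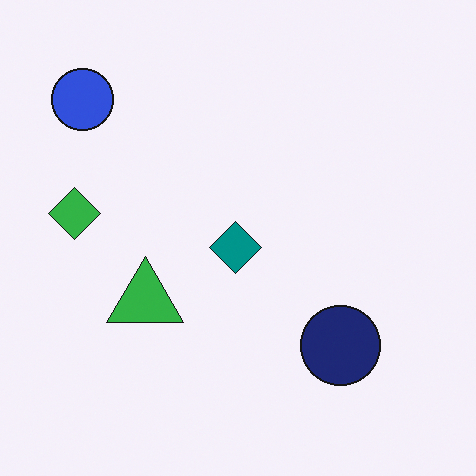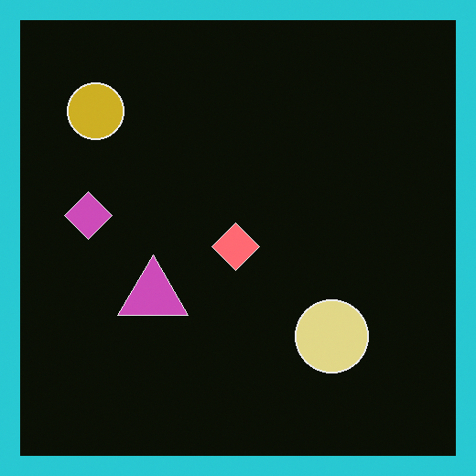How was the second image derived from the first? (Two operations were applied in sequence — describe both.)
Color-inverted (negative), then framed with a cyan border.

The light background has become dark and every shape's color is its complement — a photographic negative. A solid cyan frame runs around the edge of the second image, with the content slightly shrunk inside it.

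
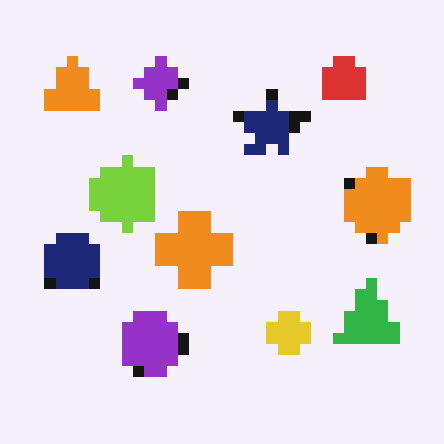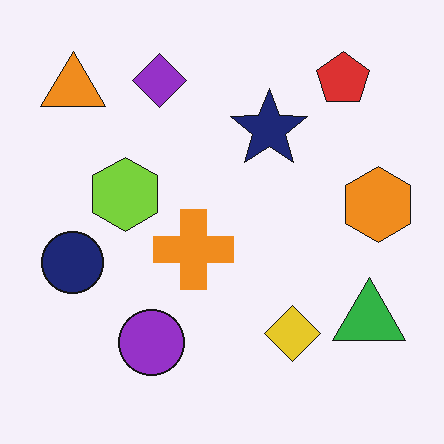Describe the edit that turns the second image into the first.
The transformation is: coarsely pixelated.

Shapes are reduced to large square blocks; fine edges and outlines are lost — a downscale-then-upscale (mosaic) effect.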